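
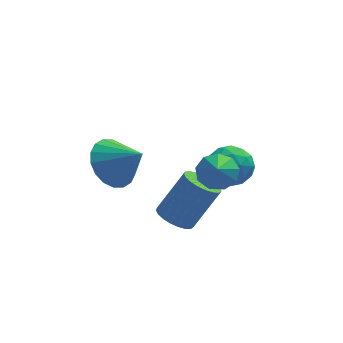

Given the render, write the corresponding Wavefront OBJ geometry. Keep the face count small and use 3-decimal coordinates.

v 1.417 -1.013 -2.023
v 1.943 -1.492 -2.229
v 2.908 -1.106 -0.663
v 2.383 -0.627 -0.457
v 2.042 -1.229 -2.355
v 3.008 -0.843 -0.789
v 2.034 -0.93 -2.424
v 2.999 -0.543 -0.858
v 1.919 -0.644 -2.423
v 2.884 -0.258 -0.857
v 1.717 -0.423 -2.353
v 2.683 -0.036 -0.787
v 1.463 -0.303 -2.227
v 2.429 0.083 -0.66
v 1.202 -0.306 -2.064
v 2.167 0.08 -0.498
v 0.977 -0.432 -1.895
v 1.943 -0.046 -0.329
v 0.829 -0.658 -1.748
v 1.795 -0.272 -0.182
v 0.783 -0.945 -1.649
v 1.748 -0.559 -0.082
v 0.846 -1.244 -1.614
v 1.811 -0.858 -0.048
v 1.008 -1.503 -1.65
v 1.973 -1.117 -0.084
v 1.24 -1.678 -1.75
v 2.206 -1.292 -0.184
v 1.504 -1.737 -1.898
v 2.469 -1.351 -0.332
v 1.752 -1.671 -2.067
v 2.718 -1.285 -0.501
v 2.812 3.295 -2.08
v 3.629 3.421 -1.618
v 3.491 2.279 -3.002
v 4.308 2.405 -2.54
v 3.583 1.972 -2.112
v 3.164 2.6 -1.542
v 3.956 3.1 -3.078
v 3.537 3.728 -2.508
v 4.336 3.3 -2.235
v 4.105 2.604 -1.638
v 3.015 3.096 -2.982
v 2.784 2.4 -2.385
v 3.161 3.447 -1.768
v 3.959 2.253 -2.852
v 3.533 1.999 -2.6
v 4.013 2.073 -2.329
v 2.888 2.965 -1.723
v 3.367 3.039 -1.451
v 3.341 2.187 -1.742
v 3.753 2.661 -3.169
v 4.232 2.735 -2.897
v 3.107 3.627 -2.291
v 3.587 3.701 -2.02
v 3.779 3.513 -2.878
v 4.056 3.45 -1.859
v 4.455 2.853 -2.401
v 4.249 3.261 -2.718
v 4.002 3.63 -2.382
v 3.921 3.041 -1.508
v 4.32 2.443 -2.05
v 3.894 2.189 -1.798
v 3.647 2.558 -1.463
v 4.336 2.97 -1.871
v 2.8 3.257 -2.57
v 3.199 2.659 -3.112
v 3.473 3.142 -3.157
v 3.226 3.511 -2.822
v 2.665 2.847 -2.219
v 3.064 2.25 -2.761
v 3.118 2.07 -2.238
v 2.871 2.439 -1.902
v 2.784 2.73 -2.749
v -0.646 -0.581 0.568
v -0.052 0.276 0.444
v 0.346 -1.139 1.452
v -0.318 0.386 0.812
v -0.649 0.305 1.132
v -0.979 0.048 1.34
v -1.243 -0.333 1.395
v -1.389 -0.764 1.287
v -1.388 -1.158 1.036
v -1.239 -1.438 0.693
v -0.973 -1.548 0.325
v -0.642 -1.467 0.005
v -0.312 -1.21 -0.203
v -0.048 -0.829 -0.259
v 0.098 -0.398 -0.15
v 0.096 -0.004 0.1
v 2.863 -0.939 0.315
v 3.617 -0.91 0.408
v 2.797 -1.821 1.125
v 3.384 -0.586 0.741
v 2.908 -0.427 0.875
v 2.41 -0.508 0.746
v 2.125 -0.79 0.416
v 2.185 -1.142 0.038
v 2.563 -1.399 -0.21
v 3.081 -1.441 -0.213
v 3.497 -1.248 0.031
f 2 1 5
f 2 5 3
f 3 5 6
f 3 6 4
f 5 1 7
f 5 7 6
f 6 7 8
f 6 8 4
f 7 1 9
f 7 9 8
f 8 9 10
f 8 10 4
f 9 1 11
f 9 11 10
f 10 11 12
f 10 12 4
f 11 1 13
f 11 13 12
f 12 13 14
f 12 14 4
f 13 1 15
f 13 15 14
f 14 15 16
f 14 16 4
f 15 1 17
f 15 17 16
f 16 17 18
f 16 18 4
f 17 1 19
f 17 19 18
f 18 19 20
f 18 20 4
f 19 1 21
f 19 21 20
f 20 21 22
f 20 22 4
f 21 1 23
f 21 23 22
f 22 23 24
f 22 24 4
f 23 1 25
f 23 25 24
f 24 25 26
f 24 26 4
f 25 1 27
f 25 27 26
f 26 27 28
f 26 28 4
f 27 1 29
f 27 29 28
f 28 29 30
f 28 30 4
f 29 1 31
f 29 31 30
f 30 31 32
f 30 32 4
f 31 1 2
f 31 2 32
f 32 2 3
f 32 3 4
f 33 70 49
f 70 44 73
f 49 73 38
f 70 73 49
f 33 49 45
f 49 38 50
f 45 50 34
f 49 50 45
f 33 45 54
f 45 34 55
f 54 55 40
f 45 55 54
f 33 54 66
f 54 40 69
f 66 69 43
f 54 69 66
f 33 66 70
f 66 43 74
f 70 74 44
f 66 74 70
f 34 50 61
f 50 38 64
f 61 64 42
f 50 64 61
f 38 73 51
f 73 44 72
f 51 72 37
f 73 72 51
f 44 74 71
f 74 43 67
f 71 67 35
f 74 67 71
f 43 69 68
f 69 40 56
f 68 56 39
f 69 56 68
f 40 55 60
f 55 34 57
f 60 57 41
f 55 57 60
f 36 62 48
f 62 42 63
f 48 63 37
f 62 63 48
f 36 48 46
f 48 37 47
f 46 47 35
f 48 47 46
f 36 46 53
f 46 35 52
f 53 52 39
f 46 52 53
f 36 53 58
f 53 39 59
f 58 59 41
f 53 59 58
f 36 58 62
f 58 41 65
f 62 65 42
f 58 65 62
f 37 63 51
f 63 42 64
f 51 64 38
f 63 64 51
f 35 47 71
f 47 37 72
f 71 72 44
f 47 72 71
f 39 52 68
f 52 35 67
f 68 67 43
f 52 67 68
f 41 59 60
f 59 39 56
f 60 56 40
f 59 56 60
f 42 65 61
f 65 41 57
f 61 57 34
f 65 57 61
f 76 75 78
f 76 78 77
f 78 75 79
f 78 79 77
f 79 75 80
f 79 80 77
f 80 75 81
f 80 81 77
f 81 75 82
f 81 82 77
f 82 75 83
f 82 83 77
f 83 75 84
f 83 84 77
f 84 75 85
f 84 85 77
f 85 75 86
f 85 86 77
f 86 75 87
f 86 87 77
f 87 75 88
f 87 88 77
f 88 75 89
f 88 89 77
f 89 75 90
f 89 90 77
f 90 75 76
f 90 76 77
f 92 91 94
f 92 94 93
f 94 91 95
f 94 95 93
f 95 91 96
f 95 96 93
f 96 91 97
f 96 97 93
f 97 91 98
f 97 98 93
f 98 91 99
f 98 99 93
f 99 91 100
f 99 100 93
f 100 91 101
f 100 101 93
f 101 91 92
f 101 92 93



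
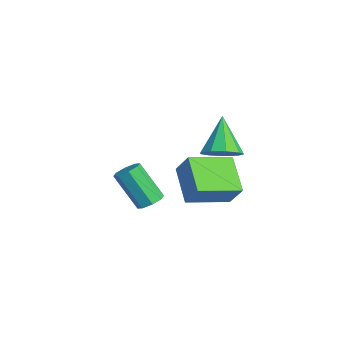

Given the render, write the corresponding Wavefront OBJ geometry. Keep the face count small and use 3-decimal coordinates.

v 4.166 -0.349 1.789
v 4.869 -0.403 2.332
v 3.054 0.069 3.271
v 4.809 0.167 2.126
v 4.447 0.495 1.762
v 3.955 0.429 1.411
v 3.561 -0.001 1.237
v 3.45 -0.594 1.321
v 3.675 -1.072 1.624
v 4.129 -1.212 2.004
v 4.601 -0.947 2.283
v 4.214 -1.878 -0.74
v 2.654 -1.76 0.267
v 4.069 0.065 -1.192
v 2.509 0.183 -0.185
v 4.911 -1.583 0.305
v 3.351 -1.465 1.312
v 4.766 0.36 -0.147
v 3.206 0.478 0.86
v 0.121 -2.052 -3.233
v 0.526 -1.704 -2.863
v -0.316 -2.501 -1.196
v -0.721 -2.848 -1.567
v 0.103 -1.462 -2.961
v -0.739 -2.259 -1.294
v -0.31 -1.565 -3.218
v -1.152 -2.362 -1.552
v -0.47 -1.953 -3.485
v -1.312 -2.75 -1.818
v -0.284 -2.399 -3.604
v -1.126 -3.196 -1.937
v 0.139 -2.641 -3.506
v -0.703 -3.438 -1.839
v 0.552 -2.538 -3.248
v -0.29 -3.335 -1.582
v 0.712 -2.15 -2.982
v -0.13 -2.947 -1.315
f 2 1 4
f 2 4 3
f 4 1 5
f 4 5 3
f 5 1 6
f 5 6 3
f 6 1 7
f 6 7 3
f 7 1 8
f 7 8 3
f 8 1 9
f 8 9 3
f 9 1 10
f 9 10 3
f 10 1 11
f 10 11 3
f 11 1 2
f 11 2 3
f 13 15 12
f 16 13 12
f 12 15 14
f 14 16 12
f 13 19 15
f 17 13 16
f 17 19 13
f 15 19 14
f 18 16 14
f 14 19 18
f 18 17 16
f 19 17 18
f 21 20 24
f 21 24 22
f 22 24 25
f 22 25 23
f 24 20 26
f 24 26 25
f 25 26 27
f 25 27 23
f 26 20 28
f 26 28 27
f 27 28 29
f 27 29 23
f 28 20 30
f 28 30 29
f 29 30 31
f 29 31 23
f 30 20 32
f 30 32 31
f 31 32 33
f 31 33 23
f 32 20 34
f 32 34 33
f 33 34 35
f 33 35 23
f 34 20 36
f 34 36 35
f 35 36 37
f 35 37 23
f 36 20 21
f 36 21 37
f 37 21 22
f 37 22 23



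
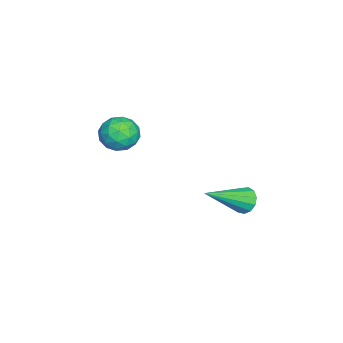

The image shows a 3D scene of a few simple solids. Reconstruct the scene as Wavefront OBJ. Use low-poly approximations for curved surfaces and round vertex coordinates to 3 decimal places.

v -1.388 4.465 -4.505
v -1.011 4.92 -4.397
v -0.172 3.195 -3.395
v -1.238 4.922 -4.146
v -1.512 4.78 -4.01
v -1.747 4.537 -4.03
v -1.868 4.272 -4.201
v -1.836 4.068 -4.469
v -1.662 3.99 -4.749
v -1.401 4.064 -4.951
v -1.136 4.264 -5.011
v -0.951 4.529 -4.911
v -0.904 4.773 -4.682
v -2.38 0.358 -2.294
v -2.012 0.047 -1.617
v -2.568 -0.887 -2.763
v -2.2 -1.198 -2.086
v -2.943 -0.832 -2.024
v -2.827 -0.062 -1.734
v -1.753 -0.778 -2.646
v -1.637 -0.008 -2.356
v -1.624 -0.655 -1.835
v -2.36 -0.688 -1.45
v -2.22 -0.152 -2.93
v -2.956 -0.185 -2.545
v -2.179 0.312 -1.914
v -2.401 -1.152 -2.466
v -2.838 -0.937 -2.429
v -2.621 -1.119 -2.031
v -2.658 0.247 -1.983
v -2.442 0.065 -1.585
v -2.989 -0.452 -1.824
v -2.138 -0.905 -2.795
v -1.922 -1.087 -2.397
v -1.959 0.279 -2.349
v -1.742 0.097 -1.951
v -1.591 -0.388 -2.556
v -1.735 -0.283 -1.645
v -1.846 -1.015 -1.92
v -1.583 -0.768 -2.25
v -1.515 -0.316 -2.079
v -2.167 -0.303 -1.418
v -2.278 -1.035 -1.694
v -2.715 -0.82 -1.657
v -2.647 -0.368 -1.487
v -1.94 -0.716 -1.546
v -2.302 0.195 -2.686
v -2.413 -0.537 -2.962
v -1.933 -0.472 -2.893
v -1.865 -0.02 -2.723
v -2.734 0.175 -2.46
v -2.845 -0.557 -2.735
v -3.065 -0.524 -2.301
v -2.997 -0.072 -2.13
v -2.64 -0.124 -2.834
f 2 1 4
f 2 4 3
f 4 1 5
f 4 5 3
f 5 1 6
f 5 6 3
f 6 1 7
f 6 7 3
f 7 1 8
f 7 8 3
f 8 1 9
f 8 9 3
f 9 1 10
f 9 10 3
f 10 1 11
f 10 11 3
f 11 1 12
f 11 12 3
f 12 1 13
f 12 13 3
f 13 1 2
f 13 2 3
f 14 51 30
f 51 25 54
f 30 54 19
f 51 54 30
f 14 30 26
f 30 19 31
f 26 31 15
f 30 31 26
f 14 26 35
f 26 15 36
f 35 36 21
f 26 36 35
f 14 35 47
f 35 21 50
f 47 50 24
f 35 50 47
f 14 47 51
f 47 24 55
f 51 55 25
f 47 55 51
f 15 31 42
f 31 19 45
f 42 45 23
f 31 45 42
f 19 54 32
f 54 25 53
f 32 53 18
f 54 53 32
f 25 55 52
f 55 24 48
f 52 48 16
f 55 48 52
f 24 50 49
f 50 21 37
f 49 37 20
f 50 37 49
f 21 36 41
f 36 15 38
f 41 38 22
f 36 38 41
f 17 43 29
f 43 23 44
f 29 44 18
f 43 44 29
f 17 29 27
f 29 18 28
f 27 28 16
f 29 28 27
f 17 27 34
f 27 16 33
f 34 33 20
f 27 33 34
f 17 34 39
f 34 20 40
f 39 40 22
f 34 40 39
f 17 39 43
f 39 22 46
f 43 46 23
f 39 46 43
f 18 44 32
f 44 23 45
f 32 45 19
f 44 45 32
f 16 28 52
f 28 18 53
f 52 53 25
f 28 53 52
f 20 33 49
f 33 16 48
f 49 48 24
f 33 48 49
f 22 40 41
f 40 20 37
f 41 37 21
f 40 37 41
f 23 46 42
f 46 22 38
f 42 38 15
f 46 38 42



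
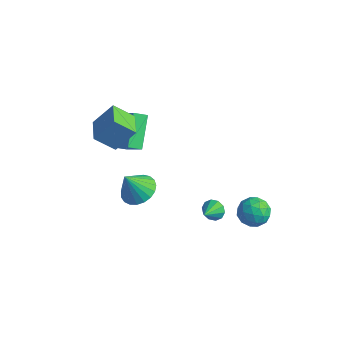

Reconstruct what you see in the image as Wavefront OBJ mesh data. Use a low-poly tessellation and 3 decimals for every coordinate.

v -1.031 -0.649 -1.842
v -0.049 -0.379 -1.483
v -1.409 -1.331 -0.298
v -0.289 -0.014 -1.381
v -0.658 0.241 -1.358
v -1.091 0.343 -1.419
v -1.514 0.273 -1.553
v -1.853 0.043 -1.738
v -2.051 -0.306 -1.94
v -2.071 -0.714 -2.125
v -1.912 -1.112 -2.262
v -1.601 -1.429 -2.326
v -1.191 -1.611 -2.306
v -0.754 -1.627 -2.206
v -0.364 -1.474 -2.043
v -0.09 -1.179 -1.846
v 0.022 -0.791 -1.648
v -2.756 0.281 -0.045
v -3.214 -0.337 0.317
v -3.665 1.746 1.305
v -4.123 1.129 1.667
v -1.297 -0.029 1.273
v -1.755 -0.646 1.635
v -2.206 1.437 2.623
v -2.664 0.819 2.985
v 3.011 3.498 -3.405
v 3.683 4.18 -3.725
v 4.197 2.38 -3.295
v 4.869 3.062 -3.615
v 4.447 3.159 -2.704
v 3.714 3.85 -2.772
v 4.166 2.71 -4.248
v 3.433 3.401 -4.316
v 4.397 3.692 -4.247
v 4.571 3.97 -3.292
v 3.309 2.59 -3.728
v 3.483 2.868 -2.773
v 3.243 3.937 -3.575
v 4.637 2.623 -3.445
v 4.389 2.68 -2.91
v 4.784 3.081 -3.098
v 3.261 3.744 -3.014
v 3.656 4.144 -3.202
v 4.105 3.544 -2.602
v 4.224 2.416 -3.818
v 4.619 2.816 -4.006
v 3.096 3.479 -3.922
v 3.491 3.88 -4.11
v 3.775 3.016 -4.418
v 4.058 4.051 -4.069
v 4.755 3.394 -4.005
v 4.342 3.187 -4.377
v 3.911 3.593 -4.417
v 4.16 4.214 -3.508
v 4.857 3.557 -3.444
v 4.609 3.615 -2.908
v 4.178 4.021 -2.948
v 4.579 3.928 -3.815
v 3.023 3.003 -3.576
v 3.72 2.346 -3.512
v 3.702 2.539 -4.072
v 3.271 2.945 -4.112
v 3.125 3.166 -3.015
v 3.822 2.509 -2.951
v 3.969 2.967 -2.603
v 3.538 3.373 -2.643
v 3.301 2.632 -3.205
v 2.942 1.028 -2.149
v 3.582 1.238 -2.058
v 3.198 -0.028 -1.511
v 3.352 1.378 -1.735
v 2.965 1.384 -1.57
v 2.57 1.253 -1.627
v 2.316 1.037 -1.883
v 2.302 0.817 -2.241
v 2.532 0.678 -2.564
v 2.919 0.672 -2.728
v 3.314 0.802 -2.672
v 3.568 1.019 -2.416
v -3.618 -1.388 3.19
v -2.941 -0.488 4.504
v -2.746 -0.638 2.227
v -2.07 0.262 3.541
v -2.49 -2.482 3.359
v -1.814 -1.582 4.673
v -1.619 -1.732 2.396
v -0.942 -0.832 3.71
f 2 1 4
f 2 4 3
f 4 1 5
f 4 5 3
f 5 1 6
f 5 6 3
f 6 1 7
f 6 7 3
f 7 1 8
f 7 8 3
f 8 1 9
f 8 9 3
f 9 1 10
f 9 10 3
f 10 1 11
f 10 11 3
f 11 1 12
f 11 12 3
f 12 1 13
f 12 13 3
f 13 1 14
f 13 14 3
f 14 1 15
f 14 15 3
f 15 1 16
f 15 16 3
f 16 1 17
f 16 17 3
f 17 1 2
f 17 2 3
f 19 21 18
f 22 19 18
f 18 21 20
f 20 22 18
f 19 25 21
f 23 19 22
f 23 25 19
f 21 25 20
f 24 22 20
f 20 25 24
f 24 23 22
f 25 23 24
f 26 63 42
f 63 37 66
f 42 66 31
f 63 66 42
f 26 42 38
f 42 31 43
f 38 43 27
f 42 43 38
f 26 38 47
f 38 27 48
f 47 48 33
f 38 48 47
f 26 47 59
f 47 33 62
f 59 62 36
f 47 62 59
f 26 59 63
f 59 36 67
f 63 67 37
f 59 67 63
f 27 43 54
f 43 31 57
f 54 57 35
f 43 57 54
f 31 66 44
f 66 37 65
f 44 65 30
f 66 65 44
f 37 67 64
f 67 36 60
f 64 60 28
f 67 60 64
f 36 62 61
f 62 33 49
f 61 49 32
f 62 49 61
f 33 48 53
f 48 27 50
f 53 50 34
f 48 50 53
f 29 55 41
f 55 35 56
f 41 56 30
f 55 56 41
f 29 41 39
f 41 30 40
f 39 40 28
f 41 40 39
f 29 39 46
f 39 28 45
f 46 45 32
f 39 45 46
f 29 46 51
f 46 32 52
f 51 52 34
f 46 52 51
f 29 51 55
f 51 34 58
f 55 58 35
f 51 58 55
f 30 56 44
f 56 35 57
f 44 57 31
f 56 57 44
f 28 40 64
f 40 30 65
f 64 65 37
f 40 65 64
f 32 45 61
f 45 28 60
f 61 60 36
f 45 60 61
f 34 52 53
f 52 32 49
f 53 49 33
f 52 49 53
f 35 58 54
f 58 34 50
f 54 50 27
f 58 50 54
f 69 68 71
f 69 71 70
f 71 68 72
f 71 72 70
f 72 68 73
f 72 73 70
f 73 68 74
f 73 74 70
f 74 68 75
f 74 75 70
f 75 68 76
f 75 76 70
f 76 68 77
f 76 77 70
f 77 68 78
f 77 78 70
f 78 68 79
f 78 79 70
f 79 68 69
f 79 69 70
f 81 83 80
f 84 81 80
f 80 83 82
f 82 84 80
f 81 87 83
f 85 81 84
f 85 87 81
f 83 87 82
f 86 84 82
f 82 87 86
f 86 85 84
f 87 85 86



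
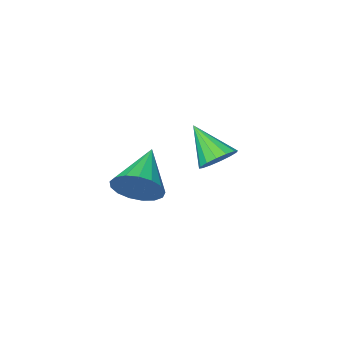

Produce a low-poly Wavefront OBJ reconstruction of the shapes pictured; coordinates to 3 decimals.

v -3.331 2.598 2.101
v -2.503 2.662 1.977
v -3.029 1.282 3.439
v -2.594 2.955 2.286
v -2.882 3.152 2.545
v -3.291 3.2 2.685
v -3.711 3.087 2.669
v -4.029 2.843 2.5
v -4.16 2.533 2.225
v -4.069 2.24 1.917
v -3.78 2.043 1.658
v -3.372 1.995 1.518
v -2.952 2.108 1.534
v -2.634 2.352 1.702
v 1.166 4.35 2.682
v 1.703 4.477 3.54
v -0.186 3.07 3.718
v 1.373 4.836 3.554
v 0.996 5.085 3.369
v 0.658 5.165 3.026
v 0.436 5.058 2.604
v 0.381 4.789 2.201
v 0.506 4.419 1.907
v 0.782 4.034 1.791
v 1.146 3.72 1.88
v 1.515 3.551 2.152
v 1.803 3.565 2.545
v 1.946 3.759 2.97
v 1.91 4.088 3.329
f 2 1 4
f 2 4 3
f 4 1 5
f 4 5 3
f 5 1 6
f 5 6 3
f 6 1 7
f 6 7 3
f 7 1 8
f 7 8 3
f 8 1 9
f 8 9 3
f 9 1 10
f 9 10 3
f 10 1 11
f 10 11 3
f 11 1 12
f 11 12 3
f 12 1 13
f 12 13 3
f 13 1 14
f 13 14 3
f 14 1 2
f 14 2 3
f 16 15 18
f 16 18 17
f 18 15 19
f 18 19 17
f 19 15 20
f 19 20 17
f 20 15 21
f 20 21 17
f 21 15 22
f 21 22 17
f 22 15 23
f 22 23 17
f 23 15 24
f 23 24 17
f 24 15 25
f 24 25 17
f 25 15 26
f 25 26 17
f 26 15 27
f 26 27 17
f 27 15 28
f 27 28 17
f 28 15 29
f 28 29 17
f 29 15 16
f 29 16 17



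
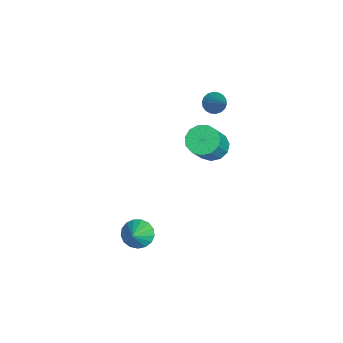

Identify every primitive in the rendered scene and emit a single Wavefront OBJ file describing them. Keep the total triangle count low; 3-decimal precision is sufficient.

v 2.449 -0.193 -2.463
v 2.931 0.078 -2.892
v 3.331 -0.487 -1.657
v 2.84 0.337 -2.699
v 2.66 0.474 -2.452
v 2.432 0.458 -2.207
v 2.207 0.293 -2.021
v 2.038 0.017 -1.936
v 1.963 -0.308 -1.972
v 1.999 -0.606 -2.12
v 2.138 -0.81 -2.347
v 2.348 -0.873 -2.6
v 2.582 -0.78 -2.822
v 2.785 -0.552 -2.961
v 2.91 -0.243 -2.986
v -3.275 3.739 0.466
v -2.973 3.324 0.241
v -2.065 4.061 1.494
v -2.908 3.521 0.103
v -2.916 3.762 0.037
v -2.995 3.997 0.056
v -3.129 4.182 0.156
v -3.293 4.278 0.318
v -3.452 4.268 0.509
v -3.577 4.153 0.691
v -3.642 3.956 0.829
v -3.634 3.716 0.895
v -3.555 3.48 0.876
v -3.42 3.296 0.776
v -3.257 3.199 0.614
v -3.097 3.209 0.423
v -1.594 3.408 -0.898
v -1.218 2.921 -1.343
v -0.169 2.364 0.153
v -0.546 2.852 0.598
v -1.001 3.29 -1.358
v 0.048 2.733 0.138
v -0.972 3.697 -1.227
v 0.076 3.14 0.27
v -1.141 4.012 -0.991
v -0.093 3.455 0.505
v -1.454 4.135 -0.726
v -0.406 3.578 0.77
v -1.811 4.028 -0.515
v -0.763 3.471 0.981
v -2.1 3.724 -0.426
v -1.051 3.167 1.07
v -2.227 3.32 -0.487
v -1.179 2.763 1.009
v -2.154 2.944 -0.679
v -1.106 2.387 0.818
v -1.903 2.715 -0.94
v -0.855 2.158 0.557
v -1.554 2.707 -1.187
v -0.506 2.15 0.309
f 2 1 4
f 2 4 3
f 4 1 5
f 4 5 3
f 5 1 6
f 5 6 3
f 6 1 7
f 6 7 3
f 7 1 8
f 7 8 3
f 8 1 9
f 8 9 3
f 9 1 10
f 9 10 3
f 10 1 11
f 10 11 3
f 11 1 12
f 11 12 3
f 12 1 13
f 12 13 3
f 13 1 14
f 13 14 3
f 14 1 15
f 14 15 3
f 15 1 2
f 15 2 3
f 17 16 19
f 17 19 18
f 19 16 20
f 19 20 18
f 20 16 21
f 20 21 18
f 21 16 22
f 21 22 18
f 22 16 23
f 22 23 18
f 23 16 24
f 23 24 18
f 24 16 25
f 24 25 18
f 25 16 26
f 25 26 18
f 26 16 27
f 26 27 18
f 27 16 28
f 27 28 18
f 28 16 29
f 28 29 18
f 29 16 30
f 29 30 18
f 30 16 31
f 30 31 18
f 31 16 17
f 31 17 18
f 33 32 36
f 33 36 34
f 34 36 37
f 34 37 35
f 36 32 38
f 36 38 37
f 37 38 39
f 37 39 35
f 38 32 40
f 38 40 39
f 39 40 41
f 39 41 35
f 40 32 42
f 40 42 41
f 41 42 43
f 41 43 35
f 42 32 44
f 42 44 43
f 43 44 45
f 43 45 35
f 44 32 46
f 44 46 45
f 45 46 47
f 45 47 35
f 46 32 48
f 46 48 47
f 47 48 49
f 47 49 35
f 48 32 50
f 48 50 49
f 49 50 51
f 49 51 35
f 50 32 52
f 50 52 51
f 51 52 53
f 51 53 35
f 52 32 54
f 52 54 53
f 53 54 55
f 53 55 35
f 54 32 33
f 54 33 55
f 55 33 34
f 55 34 35



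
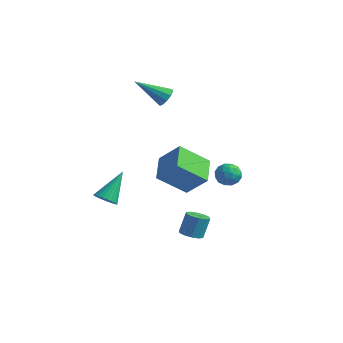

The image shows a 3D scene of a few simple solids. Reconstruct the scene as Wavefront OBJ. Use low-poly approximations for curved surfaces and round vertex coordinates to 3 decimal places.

v -2.81 1.908 2.77
v -2.458 2.059 3.307
v -4.23 0.952 3.97
v -2.72 2.363 3.239
v -3.017 2.494 2.992
v -3.235 2.4 2.66
v -3.29 2.119 2.37
v -3.162 1.757 2.233
v -2.9 1.452 2.301
v -2.603 1.321 2.548
v -2.385 1.415 2.881
v -2.33 1.696 3.17
v 1.306 -1.704 0.007
v 0.226 -2.849 1.274
v 2.444 -1.468 1.192
v 1.365 -2.613 2.458
v 2.135 -3.067 -0.518
v 1.056 -4.212 0.748
v 3.274 -2.831 0.666
v 2.194 -3.976 1.933
v -2.906 -3.417 -2.714
v -2.2 -3.482 -2.673
v -2.854 -1.943 -1.246
v -2.225 -3.287 -2.868
v -2.353 -3.112 -3.039
v -2.566 -2.983 -3.161
v -2.83 -2.92 -3.215
v -3.106 -2.932 -3.193
v -3.352 -3.019 -3.097
v -3.529 -3.166 -2.944
v -3.612 -3.351 -2.755
v -3.587 -3.546 -2.56
v -3.458 -3.721 -2.388
v -3.246 -3.85 -2.266
v -2.982 -3.913 -2.212
v -2.706 -3.901 -2.235
v -2.46 -3.814 -2.33
v -2.283 -3.668 -2.484
v 1.514 -1.799 -4.597
v 2.16 -2.006 -4.543
v 2.231 -1.467 -3.329
v 1.586 -1.261 -3.383
v 2.16 -1.622 -4.714
v 2.232 -1.083 -3.5
v 1.914 -1.306 -4.84
v 1.986 -0.767 -3.626
v 1.515 -1.178 -4.873
v 1.587 -0.639 -3.659
v 1.116 -1.288 -4.801
v 1.187 -0.749 -3.587
v 0.869 -1.593 -4.651
v 0.94 -1.054 -3.437
v 0.868 -1.977 -4.48
v 0.94 -1.438 -3.266
v 1.114 -2.293 -4.354
v 1.186 -1.754 -3.14
v 1.513 -2.421 -4.321
v 1.585 -1.882 -3.107
v 1.913 -2.311 -4.393
v 1.984 -1.772 -3.179
v 2.724 -1.102 0.683
v 3.151 -0.479 0.736
v 3.369 -1.461 -0.296
v 3.796 -0.838 -0.243
v 3.849 -1.379 0.284
v 3.451 -1.158 0.888
v 3.069 -0.782 -0.448
v 2.671 -0.561 0.156
v 3.364 -0.282 0.036
v 3.846 -0.65 0.489
v 2.674 -1.29 -0.049
v 3.156 -1.658 0.404
v 2.881 -0.759 0.795
v 3.639 -1.181 -0.355
v 3.67 -1.499 -0.045
v 3.921 -1.133 -0.014
v 3.057 -1.158 0.885
v 3.308 -0.792 0.916
v 3.718 -1.321 0.651
v 3.212 -1.148 -0.476
v 3.463 -0.782 -0.445
v 2.599 -0.807 0.454
v 2.85 -0.441 0.485
v 2.802 -0.619 -0.211
v 3.257 -0.277 0.415
v 3.636 -0.488 -0.16
v 3.209 -0.455 -0.281
v 2.975 -0.325 0.075
v 3.541 -0.494 0.681
v 3.92 -0.704 0.106
v 3.951 -1.023 0.416
v 3.717 -0.892 0.771
v 3.666 -0.378 0.27
v 2.6 -1.236 0.334
v 2.979 -1.446 -0.241
v 2.803 -1.048 -0.331
v 2.569 -0.917 0.024
v 2.884 -1.452 0.6
v 3.263 -1.663 0.025
v 3.545 -1.615 0.365
v 3.311 -1.485 0.721
v 2.854 -1.562 0.17
f 2 1 4
f 2 4 3
f 4 1 5
f 4 5 3
f 5 1 6
f 5 6 3
f 6 1 7
f 6 7 3
f 7 1 8
f 7 8 3
f 8 1 9
f 8 9 3
f 9 1 10
f 9 10 3
f 10 1 11
f 10 11 3
f 11 1 12
f 11 12 3
f 12 1 2
f 12 2 3
f 14 16 13
f 17 14 13
f 13 16 15
f 15 17 13
f 14 20 16
f 18 14 17
f 18 20 14
f 16 20 15
f 19 17 15
f 15 20 19
f 19 18 17
f 20 18 19
f 22 21 24
f 22 24 23
f 24 21 25
f 24 25 23
f 25 21 26
f 25 26 23
f 26 21 27
f 26 27 23
f 27 21 28
f 27 28 23
f 28 21 29
f 28 29 23
f 29 21 30
f 29 30 23
f 30 21 31
f 30 31 23
f 31 21 32
f 31 32 23
f 32 21 33
f 32 33 23
f 33 21 34
f 33 34 23
f 34 21 35
f 34 35 23
f 35 21 36
f 35 36 23
f 36 21 37
f 36 37 23
f 37 21 38
f 37 38 23
f 38 21 22
f 38 22 23
f 40 39 43
f 40 43 41
f 41 43 44
f 41 44 42
f 43 39 45
f 43 45 44
f 44 45 46
f 44 46 42
f 45 39 47
f 45 47 46
f 46 47 48
f 46 48 42
f 47 39 49
f 47 49 48
f 48 49 50
f 48 50 42
f 49 39 51
f 49 51 50
f 50 51 52
f 50 52 42
f 51 39 53
f 51 53 52
f 52 53 54
f 52 54 42
f 53 39 55
f 53 55 54
f 54 55 56
f 54 56 42
f 55 39 57
f 55 57 56
f 56 57 58
f 56 58 42
f 57 39 59
f 57 59 58
f 58 59 60
f 58 60 42
f 59 39 40
f 59 40 60
f 60 40 41
f 60 41 42
f 61 98 77
f 98 72 101
f 77 101 66
f 98 101 77
f 61 77 73
f 77 66 78
f 73 78 62
f 77 78 73
f 61 73 82
f 73 62 83
f 82 83 68
f 73 83 82
f 61 82 94
f 82 68 97
f 94 97 71
f 82 97 94
f 61 94 98
f 94 71 102
f 98 102 72
f 94 102 98
f 62 78 89
f 78 66 92
f 89 92 70
f 78 92 89
f 66 101 79
f 101 72 100
f 79 100 65
f 101 100 79
f 72 102 99
f 102 71 95
f 99 95 63
f 102 95 99
f 71 97 96
f 97 68 84
f 96 84 67
f 97 84 96
f 68 83 88
f 83 62 85
f 88 85 69
f 83 85 88
f 64 90 76
f 90 70 91
f 76 91 65
f 90 91 76
f 64 76 74
f 76 65 75
f 74 75 63
f 76 75 74
f 64 74 81
f 74 63 80
f 81 80 67
f 74 80 81
f 64 81 86
f 81 67 87
f 86 87 69
f 81 87 86
f 64 86 90
f 86 69 93
f 90 93 70
f 86 93 90
f 65 91 79
f 91 70 92
f 79 92 66
f 91 92 79
f 63 75 99
f 75 65 100
f 99 100 72
f 75 100 99
f 67 80 96
f 80 63 95
f 96 95 71
f 80 95 96
f 69 87 88
f 87 67 84
f 88 84 68
f 87 84 88
f 70 93 89
f 93 69 85
f 89 85 62
f 93 85 89



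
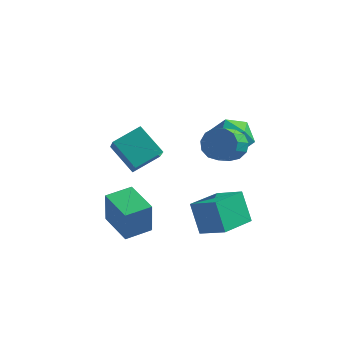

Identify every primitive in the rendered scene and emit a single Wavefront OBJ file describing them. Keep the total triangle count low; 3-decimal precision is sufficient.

v -0.792 -3.259 -3.887
v -0.703 -3.46 -2.03
v -2.264 -2.075 -3.688
v -2.176 -2.277 -1.831
v 0.116 -2.143 -3.809
v 0.204 -2.345 -1.952
v -1.357 -0.96 -3.61
v -1.268 -1.161 -1.753
v 2.371 -1.804 -3.708
v 1.686 -1.236 -2.178
v 3.064 0.055 -4.088
v 2.38 0.623 -2.558
v 3.74 -2.163 -2.962
v 3.056 -1.595 -1.432
v 4.434 -0.304 -3.342
v 3.749 0.264 -1.812
v 2.843 1.123 0.712
v 3.43 1.49 1.332
v 3.285 0.245 2.208
v 2.697 -0.123 1.588
v 2.95 1.646 1.473
v 2.805 0.4 2.35
v 2.436 1.635 1.373
v 2.29 0.39 2.249
v 2.051 1.462 1.062
v 1.905 0.217 1.939
v 1.918 1.181 0.641
v 1.772 -0.064 1.517
v 2.078 0.882 0.242
v 1.932 -0.364 1.118
v 2.481 0.659 -0.008
v 2.335 -0.587 0.868
v 2.999 0.583 -0.029
v 2.853 -0.663 0.847
v 3.468 0.679 0.185
v 3.322 -0.567 1.061
v 3.738 0.916 0.566
v 3.592 -0.33 1.443
v 3.724 1.218 0.994
v 3.578 -0.028 1.87
v 2.814 3.799 0.568
v 3.435 3.171 -0.303
v 1.165 2.729 0.163
v 1.786 2.101 -0.708
v 2.063 1.939 0.491
v 3.083 2.6 0.741
v 1.517 3.3 -0.881
v 2.537 3.961 -0.631
v 2.634 2.862 -1.198
v 2.972 2.021 -0.351
v 1.628 3.879 0.211
v 1.966 3.038 1.058
v -1.565 0.103 -1.348
v -2.947 0.665 -0.188
v -2.154 1.208 -2.585
v -3.536 1.77 -1.425
v -0.584 1.29 -0.755
v -1.966 1.852 0.405
v -1.173 2.395 -1.992
v -2.555 2.957 -0.832
f 2 4 1
f 5 2 1
f 1 4 3
f 3 5 1
f 2 8 4
f 6 2 5
f 6 8 2
f 4 8 3
f 7 5 3
f 3 8 7
f 7 6 5
f 8 6 7
f 10 12 9
f 13 10 9
f 9 12 11
f 11 13 9
f 10 16 12
f 14 10 13
f 14 16 10
f 12 16 11
f 15 13 11
f 11 16 15
f 15 14 13
f 16 14 15
f 18 17 21
f 18 21 19
f 19 21 22
f 19 22 20
f 21 17 23
f 21 23 22
f 22 23 24
f 22 24 20
f 23 17 25
f 23 25 24
f 24 25 26
f 24 26 20
f 25 17 27
f 25 27 26
f 26 27 28
f 26 28 20
f 27 17 29
f 27 29 28
f 28 29 30
f 28 30 20
f 29 17 31
f 29 31 30
f 30 31 32
f 30 32 20
f 31 17 33
f 31 33 32
f 32 33 34
f 32 34 20
f 33 17 35
f 33 35 34
f 34 35 36
f 34 36 20
f 35 17 37
f 35 37 36
f 36 37 38
f 36 38 20
f 37 17 39
f 37 39 38
f 38 39 40
f 38 40 20
f 39 17 18
f 39 18 40
f 40 18 19
f 40 19 20
f 41 52 46
f 41 46 42
f 41 42 48
f 41 48 51
f 41 51 52
f 42 46 50
f 46 52 45
f 52 51 43
f 51 48 47
f 48 42 49
f 44 50 45
f 44 45 43
f 44 43 47
f 44 47 49
f 44 49 50
f 45 50 46
f 43 45 52
f 47 43 51
f 49 47 48
f 50 49 42
f 54 56 53
f 57 54 53
f 53 56 55
f 55 57 53
f 54 60 56
f 58 54 57
f 58 60 54
f 56 60 55
f 59 57 55
f 55 60 59
f 59 58 57
f 60 58 59



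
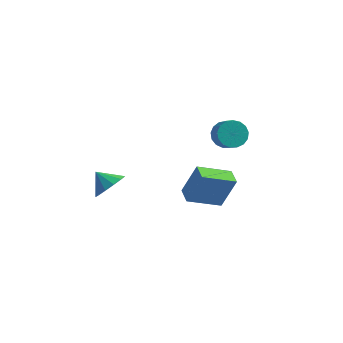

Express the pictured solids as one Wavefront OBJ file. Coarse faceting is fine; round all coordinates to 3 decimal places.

v -1.243 -3.337 0.961
v -0.599 -3.426 1.799
v -2.177 -2.963 1.719
v -0.538 -2.867 1.598
v -0.7 -2.457 1.196
v -1.035 -2.326 0.718
v -1.436 -2.516 0.318
v -1.775 -2.967 0.122
v -1.945 -3.535 0.193
v -1.893 -4.04 0.507
v -1.633 -4.322 0.965
v -1.25 -4.291 1.422
v -0.865 -3.957 1.733
v 3.511 4.359 0.161
v 3.865 3.867 -0.571
v 4.422 3.11 0.206
v 4.069 3.601 0.939
v 4.181 4.184 -0.489
v 4.738 3.426 0.288
v 4.344 4.54 -0.259
v 4.901 3.783 0.519
v 4.316 4.855 0.068
v 4.873 4.098 0.846
v 4.104 5.056 0.416
v 4.661 4.299 1.194
v 3.756 5.098 0.706
v 4.313 4.34 1.483
v 3.352 4.97 0.871
v 3.909 4.212 1.648
v 2.984 4.702 0.873
v 3.542 3.944 1.651
v 2.738 4.355 0.713
v 3.295 3.598 1.49
v 2.668 4.01 0.426
v 3.225 3.252 1.203
v 2.792 3.744 0.078
v 3.349 2.986 0.855
v 3.081 3.619 -0.251
v 3.638 2.862 0.527
v 3.468 3.664 -0.485
v 4.025 2.906 0.293
v 2.685 -1.915 -0.717
v 3.456 -1.546 1.245
v 2.172 -0.976 -0.692
v 2.943 -0.608 1.27
v 4.437 -0.932 -1.59
v 5.208 -0.564 0.372
v 3.924 0.006 -1.565
v 4.695 0.375 0.397
f 2 1 4
f 2 4 3
f 4 1 5
f 4 5 3
f 5 1 6
f 5 6 3
f 6 1 7
f 6 7 3
f 7 1 8
f 7 8 3
f 8 1 9
f 8 9 3
f 9 1 10
f 9 10 3
f 10 1 11
f 10 11 3
f 11 1 12
f 11 12 3
f 12 1 13
f 12 13 3
f 13 1 2
f 13 2 3
f 15 14 18
f 15 18 16
f 16 18 19
f 16 19 17
f 18 14 20
f 18 20 19
f 19 20 21
f 19 21 17
f 20 14 22
f 20 22 21
f 21 22 23
f 21 23 17
f 22 14 24
f 22 24 23
f 23 24 25
f 23 25 17
f 24 14 26
f 24 26 25
f 25 26 27
f 25 27 17
f 26 14 28
f 26 28 27
f 27 28 29
f 27 29 17
f 28 14 30
f 28 30 29
f 29 30 31
f 29 31 17
f 30 14 32
f 30 32 31
f 31 32 33
f 31 33 17
f 32 14 34
f 32 34 33
f 33 34 35
f 33 35 17
f 34 14 36
f 34 36 35
f 35 36 37
f 35 37 17
f 36 14 38
f 36 38 37
f 37 38 39
f 37 39 17
f 38 14 40
f 38 40 39
f 39 40 41
f 39 41 17
f 40 14 15
f 40 15 41
f 41 15 16
f 41 16 17
f 43 45 42
f 46 43 42
f 42 45 44
f 44 46 42
f 43 49 45
f 47 43 46
f 47 49 43
f 45 49 44
f 48 46 44
f 44 49 48
f 48 47 46
f 49 47 48



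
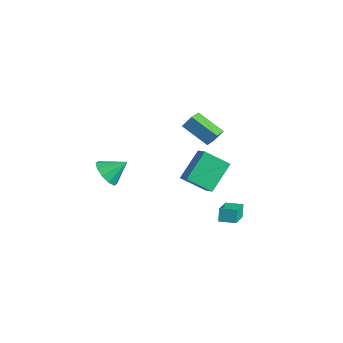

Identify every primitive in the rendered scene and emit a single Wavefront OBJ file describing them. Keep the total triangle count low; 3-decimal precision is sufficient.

v -1.267 1.115 2.063
v -0.997 1.584 2.807
v 0.305 1.745 1.096
v 0.575 2.214 1.84
v -0.655 0.166 2.44
v -0.385 0.635 3.184
v 0.917 0.796 1.473
v 1.187 1.265 2.217
v 3.326 -0.2 -3.214
v 3.042 0.072 -2.404
v 2.225 1.11 -4.04
v 1.94 1.381 -3.23
v 4.1 0.479 -3.17
v 3.815 0.75 -2.36
v 2.998 1.788 -3.996
v 2.714 2.06 -3.186
v 3.801 -1.495 0.422
v 2.916 -2.581 1.403
v 3.348 0.07 1.747
v 2.463 -1.016 2.727
v 4.737 -1.724 1.013
v 3.852 -2.81 1.993
v 4.284 -0.159 2.337
v 3.399 -1.245 3.318
v -3.912 -2.915 -2.351
v -2.999 -3.368 -2.394
v -3.328 -1.825 -1.449
v -3.034 -2.956 -2.869
v -3.405 -2.528 -3.147
v -3.969 -2.248 -3.12
v -4.511 -2.222 -2.8
v -4.824 -2.462 -2.308
v -4.789 -2.874 -1.832
v -4.419 -3.302 -1.555
v -3.855 -3.582 -1.581
v -3.312 -3.607 -1.902
f 2 4 1
f 5 2 1
f 1 4 3
f 3 5 1
f 2 8 4
f 6 2 5
f 6 8 2
f 4 8 3
f 7 5 3
f 3 8 7
f 7 6 5
f 8 6 7
f 10 12 9
f 13 10 9
f 9 12 11
f 11 13 9
f 10 16 12
f 14 10 13
f 14 16 10
f 12 16 11
f 15 13 11
f 11 16 15
f 15 14 13
f 16 14 15
f 18 20 17
f 21 18 17
f 17 20 19
f 19 21 17
f 18 24 20
f 22 18 21
f 22 24 18
f 20 24 19
f 23 21 19
f 19 24 23
f 23 22 21
f 24 22 23
f 26 25 28
f 26 28 27
f 28 25 29
f 28 29 27
f 29 25 30
f 29 30 27
f 30 25 31
f 30 31 27
f 31 25 32
f 31 32 27
f 32 25 33
f 32 33 27
f 33 25 34
f 33 34 27
f 34 25 35
f 34 35 27
f 35 25 36
f 35 36 27
f 36 25 26
f 36 26 27



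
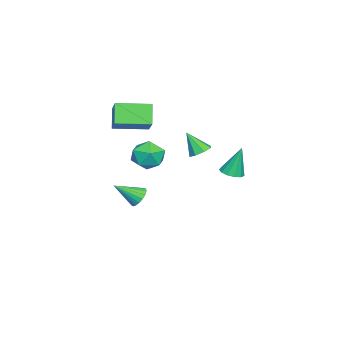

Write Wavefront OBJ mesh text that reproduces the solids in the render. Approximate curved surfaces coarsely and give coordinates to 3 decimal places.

v 3.757 3.176 1.385
v 4.428 3.112 1.47
v 3.583 3.644 3.115
v 4.367 3.475 1.366
v 4.112 3.744 1.267
v 3.744 3.832 1.207
v 3.38 3.712 1.203
v 3.136 3.422 1.256
v 3.089 3.054 1.351
v 3.253 2.725 1.457
v 3.578 2.539 1.54
v 3.959 2.555 1.573
v 4.276 2.769 1.547
v -0.564 0.236 0.519
v 0.144 0.18 0.535
v -0.656 -0.576 1.801
v -0.036 0.619 0.801
v -0.525 0.834 0.901
v -1.037 0.698 0.778
v -1.271 0.292 0.504
v -1.092 -0.146 0.238
v -0.603 -0.361 0.138
v -0.091 -0.226 0.261
v 0.071 -3.062 -3.181
v 0.732 -2.811 -3.237
v 0.629 -4.318 -2.199
v 0.622 -2.661 -2.982
v 0.402 -2.59 -2.767
v 0.116 -2.613 -2.633
v -0.178 -2.724 -2.608
v -0.424 -2.903 -2.697
v -0.571 -3.113 -2.881
v -0.591 -3.313 -3.125
v -0.481 -3.463 -3.38
v -0.261 -3.534 -3.596
v 0.025 -3.511 -3.729
v 0.319 -3.399 -3.754
v 0.565 -3.221 -3.666
v 0.712 -3.011 -3.481
v 2.468 -0.799 1.817
v 3.112 -0.934 0.997
v 2.128 -2.466 1.823
v 2.772 -2.601 1.003
v 3.165 -2.346 1.944
v 3.375 -1.316 1.941
v 1.865 -2.084 0.879
v 2.075 -1.054 0.876
v 2.74 -1.728 0.418
v 3.543 -1.889 1.076
v 1.697 -1.511 1.744
v 2.5 -1.672 2.402
v -1.604 -5.121 2.653
v -0.353 -4.526 3.656
v -2.381 -3.24 2.506
v -1.13 -2.645 3.509
v -0.79 -4.875 1.491
v 0.461 -4.28 2.494
v -1.567 -2.994 1.344
v -0.316 -2.399 2.347
f 2 1 4
f 2 4 3
f 4 1 5
f 4 5 3
f 5 1 6
f 5 6 3
f 6 1 7
f 6 7 3
f 7 1 8
f 7 8 3
f 8 1 9
f 8 9 3
f 9 1 10
f 9 10 3
f 10 1 11
f 10 11 3
f 11 1 12
f 11 12 3
f 12 1 13
f 12 13 3
f 13 1 2
f 13 2 3
f 15 14 17
f 15 17 16
f 17 14 18
f 17 18 16
f 18 14 19
f 18 19 16
f 19 14 20
f 19 20 16
f 20 14 21
f 20 21 16
f 21 14 22
f 21 22 16
f 22 14 23
f 22 23 16
f 23 14 15
f 23 15 16
f 25 24 27
f 25 27 26
f 27 24 28
f 27 28 26
f 28 24 29
f 28 29 26
f 29 24 30
f 29 30 26
f 30 24 31
f 30 31 26
f 31 24 32
f 31 32 26
f 32 24 33
f 32 33 26
f 33 24 34
f 33 34 26
f 34 24 35
f 34 35 26
f 35 24 36
f 35 36 26
f 36 24 37
f 36 37 26
f 37 24 38
f 37 38 26
f 38 24 39
f 38 39 26
f 39 24 25
f 39 25 26
f 40 51 45
f 40 45 41
f 40 41 47
f 40 47 50
f 40 50 51
f 41 45 49
f 45 51 44
f 51 50 42
f 50 47 46
f 47 41 48
f 43 49 44
f 43 44 42
f 43 42 46
f 43 46 48
f 43 48 49
f 44 49 45
f 42 44 51
f 46 42 50
f 48 46 47
f 49 48 41
f 53 55 52
f 56 53 52
f 52 55 54
f 54 56 52
f 53 59 55
f 57 53 56
f 57 59 53
f 55 59 54
f 58 56 54
f 54 59 58
f 58 57 56
f 59 57 58



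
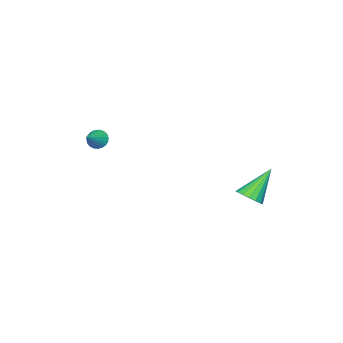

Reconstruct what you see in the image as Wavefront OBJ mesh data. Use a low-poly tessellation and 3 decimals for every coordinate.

v 2.053 -3.806 -1.625
v 2.367 -4.049 -2.048
v 3.127 -3.554 -0.975
v 2.356 -3.819 -2.12
v 2.293 -3.587 -2.106
v 2.189 -3.392 -2.009
v 2.061 -3.269 -1.845
v 1.932 -3.239 -1.644
v 1.824 -3.307 -1.439
v 1.755 -3.461 -1.267
v 1.738 -3.674 -1.156
v 1.776 -3.911 -1.127
v 1.861 -4.129 -1.184
v 1.98 -4.291 -1.317
v 2.111 -4.37 -1.503
v 2.233 -4.351 -1.711
v 2.323 -4.237 -1.903
v -1.147 2.856 -4.7
v -0.578 2.909 -4.215
v -2.473 3.164 -3.18
v -0.628 3.247 -4.326
v -0.796 3.495 -4.523
v -1.045 3.597 -4.761
v -1.318 3.529 -4.985
v -1.551 3.307 -5.143
v -1.692 2.982 -5.2
v -1.708 2.628 -5.143
v -1.596 2.326 -4.984
v -1.381 2.146 -4.76
v -1.112 2.129 -4.522
v -0.852 2.278 -4.325
v -0.659 2.56 -4.214
f 2 1 4
f 2 4 3
f 4 1 5
f 4 5 3
f 5 1 6
f 5 6 3
f 6 1 7
f 6 7 3
f 7 1 8
f 7 8 3
f 8 1 9
f 8 9 3
f 9 1 10
f 9 10 3
f 10 1 11
f 10 11 3
f 11 1 12
f 11 12 3
f 12 1 13
f 12 13 3
f 13 1 14
f 13 14 3
f 14 1 15
f 14 15 3
f 15 1 16
f 15 16 3
f 16 1 17
f 16 17 3
f 17 1 2
f 17 2 3
f 19 18 21
f 19 21 20
f 21 18 22
f 21 22 20
f 22 18 23
f 22 23 20
f 23 18 24
f 23 24 20
f 24 18 25
f 24 25 20
f 25 18 26
f 25 26 20
f 26 18 27
f 26 27 20
f 27 18 28
f 27 28 20
f 28 18 29
f 28 29 20
f 29 18 30
f 29 30 20
f 30 18 31
f 30 31 20
f 31 18 32
f 31 32 20
f 32 18 19
f 32 19 20



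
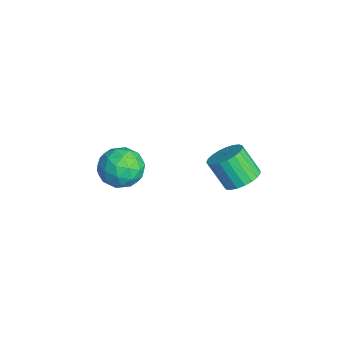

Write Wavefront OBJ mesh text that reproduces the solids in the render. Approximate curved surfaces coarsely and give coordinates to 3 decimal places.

v -3.678 -2.092 -1.81
v -2.992 -2.422 -2.581
v -3.728 -3.718 -1.159
v -3.042 -4.048 -1.93
v -2.698 -3.384 -1.147
v -2.667 -2.379 -1.549
v -4.053 -3.761 -2.191
v -4.022 -2.756 -2.593
v -3.224 -3.453 -2.816
v -2.386 -3.22 -2.171
v -4.334 -2.92 -1.569
v -3.496 -2.687 -0.924
v -3.331 -2.114 -2.252
v -3.389 -4.026 -1.488
v -3.187 -3.636 -1.027
v -2.784 -3.83 -1.48
v -3.139 -2.089 -1.646
v -2.736 -2.283 -2.099
v -2.563 -2.849 -1.256
v -3.984 -3.857 -1.641
v -3.581 -4.051 -2.094
v -3.936 -2.31 -2.26
v -3.533 -2.504 -2.713
v -4.157 -3.291 -2.484
v -3.064 -2.914 -2.844
v -3.093 -3.87 -2.462
v -3.688 -3.701 -2.615
v -3.669 -3.11 -2.852
v -2.572 -2.777 -2.465
v -2.601 -3.733 -2.082
v -2.398 -3.343 -1.622
v -2.38 -2.752 -1.858
v -2.708 -3.383 -2.603
v -4.119 -2.407 -1.658
v -4.148 -3.363 -1.275
v -4.34 -3.388 -1.882
v -4.322 -2.797 -2.118
v -3.627 -2.27 -1.278
v -3.656 -3.226 -0.896
v -3.051 -3.03 -0.888
v -3.032 -2.439 -1.125
v -4.012 -2.757 -1.137
v 1.666 0.998 1.202
v 2.225 0.414 1.149
v 1.693 -0.202 2.325
v 1.134 0.382 2.378
v 2.381 0.644 1.339
v 1.85 0.028 2.515
v 2.413 0.934 1.506
v 1.882 0.318 2.682
v 2.317 1.236 1.621
v 1.786 0.62 2.797
v 2.107 1.497 1.663
v 1.576 0.88 2.839
v 1.822 1.671 1.625
v 1.291 1.055 2.801
v 1.509 1.729 1.514
v 0.978 1.113 2.69
v 1.223 1.661 1.349
v 0.692 1.044 2.525
v 1.014 1.478 1.159
v 0.483 0.861 2.335
v 0.918 1.212 0.976
v 0.386 0.596 2.152
v 0.95 0.909 0.832
v 0.419 0.293 2.008
v 1.107 0.622 0.752
v 0.576 0.005 1.928
v 1.36 0.399 0.75
v 0.829 -0.217 1.926
v 1.666 0.281 0.826
v 1.135 -0.336 2.002
v 1.972 0.286 0.967
v 1.441 -0.33 2.143
f 1 38 17
f 38 12 41
f 17 41 6
f 38 41 17
f 1 17 13
f 17 6 18
f 13 18 2
f 17 18 13
f 1 13 22
f 13 2 23
f 22 23 8
f 13 23 22
f 1 22 34
f 22 8 37
f 34 37 11
f 22 37 34
f 1 34 38
f 34 11 42
f 38 42 12
f 34 42 38
f 2 18 29
f 18 6 32
f 29 32 10
f 18 32 29
f 6 41 19
f 41 12 40
f 19 40 5
f 41 40 19
f 12 42 39
f 42 11 35
f 39 35 3
f 42 35 39
f 11 37 36
f 37 8 24
f 36 24 7
f 37 24 36
f 8 23 28
f 23 2 25
f 28 25 9
f 23 25 28
f 4 30 16
f 30 10 31
f 16 31 5
f 30 31 16
f 4 16 14
f 16 5 15
f 14 15 3
f 16 15 14
f 4 14 21
f 14 3 20
f 21 20 7
f 14 20 21
f 4 21 26
f 21 7 27
f 26 27 9
f 21 27 26
f 4 26 30
f 26 9 33
f 30 33 10
f 26 33 30
f 5 31 19
f 31 10 32
f 19 32 6
f 31 32 19
f 3 15 39
f 15 5 40
f 39 40 12
f 15 40 39
f 7 20 36
f 20 3 35
f 36 35 11
f 20 35 36
f 9 27 28
f 27 7 24
f 28 24 8
f 27 24 28
f 10 33 29
f 33 9 25
f 29 25 2
f 33 25 29
f 44 43 47
f 44 47 45
f 45 47 48
f 45 48 46
f 47 43 49
f 47 49 48
f 48 49 50
f 48 50 46
f 49 43 51
f 49 51 50
f 50 51 52
f 50 52 46
f 51 43 53
f 51 53 52
f 52 53 54
f 52 54 46
f 53 43 55
f 53 55 54
f 54 55 56
f 54 56 46
f 55 43 57
f 55 57 56
f 56 57 58
f 56 58 46
f 57 43 59
f 57 59 58
f 58 59 60
f 58 60 46
f 59 43 61
f 59 61 60
f 60 61 62
f 60 62 46
f 61 43 63
f 61 63 62
f 62 63 64
f 62 64 46
f 63 43 65
f 63 65 64
f 64 65 66
f 64 66 46
f 65 43 67
f 65 67 66
f 66 67 68
f 66 68 46
f 67 43 69
f 67 69 68
f 68 69 70
f 68 70 46
f 69 43 71
f 69 71 70
f 70 71 72
f 70 72 46
f 71 43 73
f 71 73 72
f 72 73 74
f 72 74 46
f 73 43 44
f 73 44 74
f 74 44 45
f 74 45 46



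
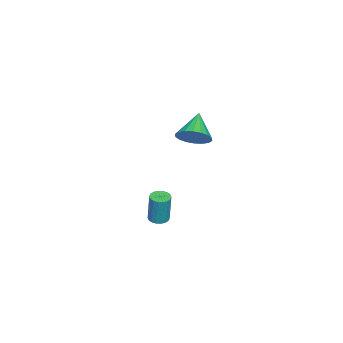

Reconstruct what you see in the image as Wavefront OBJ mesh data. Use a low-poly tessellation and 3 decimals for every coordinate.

v -2.891 0.705 3.111
v -2.303 0.853 3.906
v -4.309 0.535 4.189
v -2.433 1.265 3.801
v -2.653 1.567 3.559
v -2.921 1.698 3.228
v -3.182 1.632 2.874
v -3.386 1.383 2.567
v -3.492 0.999 2.367
v -3.478 0.557 2.315
v -3.349 0.145 2.42
v -3.129 -0.157 2.662
v -2.861 -0.288 2.993
v -2.6 -0.222 3.347
v -2.396 0.027 3.654
v -2.29 0.411 3.854
v 3.508 1.026 0.835
v 4.04 1.086 0.766
v 4.244 1.254 2.475
v 3.712 1.194 2.545
v 3.959 1.312 0.753
v 4.163 1.479 2.463
v 3.788 1.481 0.757
v 3.992 1.649 2.467
v 3.562 1.56 0.776
v 3.766 1.728 2.486
v 3.325 1.534 0.807
v 3.53 1.701 2.517
v 3.125 1.407 0.844
v 3.329 1.574 2.553
v 3 1.204 0.878
v 3.204 1.371 2.588
v 2.976 0.966 0.905
v 3.18 1.134 2.614
v 3.057 0.741 0.917
v 3.261 0.908 2.627
v 3.228 0.571 0.913
v 3.432 0.739 2.623
v 3.454 0.492 0.894
v 3.658 0.66 2.604
v 3.69 0.519 0.863
v 3.895 0.686 2.573
v 3.891 0.646 0.827
v 4.095 0.813 2.536
v 4.016 0.849 0.792
v 4.22 1.016 2.502
f 2 1 4
f 2 4 3
f 4 1 5
f 4 5 3
f 5 1 6
f 5 6 3
f 6 1 7
f 6 7 3
f 7 1 8
f 7 8 3
f 8 1 9
f 8 9 3
f 9 1 10
f 9 10 3
f 10 1 11
f 10 11 3
f 11 1 12
f 11 12 3
f 12 1 13
f 12 13 3
f 13 1 14
f 13 14 3
f 14 1 15
f 14 15 3
f 15 1 16
f 15 16 3
f 16 1 2
f 16 2 3
f 18 17 21
f 18 21 19
f 19 21 22
f 19 22 20
f 21 17 23
f 21 23 22
f 22 23 24
f 22 24 20
f 23 17 25
f 23 25 24
f 24 25 26
f 24 26 20
f 25 17 27
f 25 27 26
f 26 27 28
f 26 28 20
f 27 17 29
f 27 29 28
f 28 29 30
f 28 30 20
f 29 17 31
f 29 31 30
f 30 31 32
f 30 32 20
f 31 17 33
f 31 33 32
f 32 33 34
f 32 34 20
f 33 17 35
f 33 35 34
f 34 35 36
f 34 36 20
f 35 17 37
f 35 37 36
f 36 37 38
f 36 38 20
f 37 17 39
f 37 39 38
f 38 39 40
f 38 40 20
f 39 17 41
f 39 41 40
f 40 41 42
f 40 42 20
f 41 17 43
f 41 43 42
f 42 43 44
f 42 44 20
f 43 17 45
f 43 45 44
f 44 45 46
f 44 46 20
f 45 17 18
f 45 18 46
f 46 18 19
f 46 19 20



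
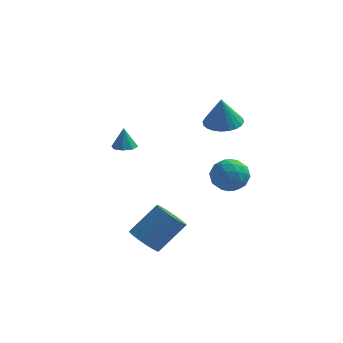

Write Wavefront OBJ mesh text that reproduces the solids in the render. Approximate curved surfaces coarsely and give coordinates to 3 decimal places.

v 3.115 -2.812 0.836
v 3.592 -3.408 1.447
v 1.888 -2.772 1.833
v 2.365 -3.368 2.444
v 2.677 -2.451 2.313
v 3.436 -2.476 1.696
v 2.044 -3.704 1.584
v 2.803 -3.729 0.967
v 2.93 -3.96 1.909
v 3.322 -3.185 2.359
v 2.158 -2.995 0.921
v 2.55 -2.22 1.371
v 3.461 -3.114 1.054
v 2.019 -3.066 2.226
v 2.202 -2.527 2.149
v 2.483 -2.878 2.508
v 3.37 -2.566 1.2
v 3.65 -2.916 1.559
v 3.112 -2.353 2.068
v 1.83 -3.264 1.721
v 2.11 -3.614 2.08
v 2.997 -3.302 0.772
v 3.278 -3.653 1.131
v 2.368 -3.827 1.212
v 3.353 -3.788 1.685
v 2.631 -3.764 2.271
v 2.443 -3.962 1.765
v 2.889 -3.977 1.403
v 3.583 -3.333 1.949
v 2.861 -3.309 2.536
v 3.045 -2.77 2.458
v 3.491 -2.785 2.096
v 3.194 -3.657 2.221
v 2.619 -2.871 0.744
v 1.897 -2.847 1.331
v 1.989 -3.395 1.184
v 2.435 -3.41 0.822
v 2.849 -2.416 1.009
v 2.127 -2.392 1.595
v 2.591 -2.203 1.877
v 3.037 -2.218 1.515
v 2.286 -2.523 1.059
v -3.558 2.76 -0.528
v -3.059 2.338 -0.437
v -3.642 2.92 0.668
v -2.902 2.815 -0.49
v -3.129 3.259 -0.565
v -3.608 3.411 -0.619
v -4.057 3.182 -0.62
v -4.215 2.705 -0.567
v -3.988 2.26 -0.491
v -3.509 2.108 -0.437
v 1.617 1.262 2.622
v 2.592 1.343 2.677
v 1.543 1.058 4.238
v 2.484 1.708 2.718
v 2.245 2.004 2.745
v 1.91 2.188 2.752
v 1.53 2.231 2.74
v 1.163 2.126 2.71
v 0.866 1.89 2.667
v 0.683 1.558 2.617
v 0.642 1.181 2.567
v 0.749 0.816 2.526
v 0.989 0.519 2.5
v 1.324 0.336 2.492
v 1.704 0.293 2.504
v 2.071 0.398 2.534
v 2.368 0.634 2.577
v 2.551 0.966 2.628
v -1.124 -3.68 -2.96
v -0.413 -3.721 -3.51
v 0.695 -2.781 -2.15
v -0.016 -2.74 -1.6
v -0.556 -3.415 -3.606
v 0.552 -2.475 -2.246
v -0.785 -3.149 -3.603
v 0.323 -2.209 -2.243
v -1.066 -2.964 -3.502
v 0.042 -2.024 -2.142
v -1.356 -2.888 -3.319
v -0.248 -1.948 -1.959
v -1.61 -2.932 -3.081
v -0.502 -1.992 -1.721
v -1.79 -3.091 -2.825
v -0.683 -2.151 -1.464
v -1.869 -3.339 -2.589
v -0.762 -2.399 -1.229
v -1.835 -3.639 -2.41
v -0.727 -2.699 -1.05
v -1.692 -3.945 -2.314
v -0.584 -3.005 -0.954
v -1.463 -4.211 -2.317
v -0.355 -3.271 -0.957
v -1.182 -4.396 -2.418
v -0.074 -3.456 -1.058
v -0.892 -4.472 -2.601
v 0.216 -3.532 -1.241
v -0.638 -4.428 -2.839
v 0.47 -3.488 -1.479
v -0.457 -4.269 -3.096
v 0.65 -3.329 -1.735
v -0.378 -4.021 -3.331
v 0.729 -3.081 -1.971
f 1 38 17
f 38 12 41
f 17 41 6
f 38 41 17
f 1 17 13
f 17 6 18
f 13 18 2
f 17 18 13
f 1 13 22
f 13 2 23
f 22 23 8
f 13 23 22
f 1 22 34
f 22 8 37
f 34 37 11
f 22 37 34
f 1 34 38
f 34 11 42
f 38 42 12
f 34 42 38
f 2 18 29
f 18 6 32
f 29 32 10
f 18 32 29
f 6 41 19
f 41 12 40
f 19 40 5
f 41 40 19
f 12 42 39
f 42 11 35
f 39 35 3
f 42 35 39
f 11 37 36
f 37 8 24
f 36 24 7
f 37 24 36
f 8 23 28
f 23 2 25
f 28 25 9
f 23 25 28
f 4 30 16
f 30 10 31
f 16 31 5
f 30 31 16
f 4 16 14
f 16 5 15
f 14 15 3
f 16 15 14
f 4 14 21
f 14 3 20
f 21 20 7
f 14 20 21
f 4 21 26
f 21 7 27
f 26 27 9
f 21 27 26
f 4 26 30
f 26 9 33
f 30 33 10
f 26 33 30
f 5 31 19
f 31 10 32
f 19 32 6
f 31 32 19
f 3 15 39
f 15 5 40
f 39 40 12
f 15 40 39
f 7 20 36
f 20 3 35
f 36 35 11
f 20 35 36
f 9 27 28
f 27 7 24
f 28 24 8
f 27 24 28
f 10 33 29
f 33 9 25
f 29 25 2
f 33 25 29
f 44 43 46
f 44 46 45
f 46 43 47
f 46 47 45
f 47 43 48
f 47 48 45
f 48 43 49
f 48 49 45
f 49 43 50
f 49 50 45
f 50 43 51
f 50 51 45
f 51 43 52
f 51 52 45
f 52 43 44
f 52 44 45
f 54 53 56
f 54 56 55
f 56 53 57
f 56 57 55
f 57 53 58
f 57 58 55
f 58 53 59
f 58 59 55
f 59 53 60
f 59 60 55
f 60 53 61
f 60 61 55
f 61 53 62
f 61 62 55
f 62 53 63
f 62 63 55
f 63 53 64
f 63 64 55
f 64 53 65
f 64 65 55
f 65 53 66
f 65 66 55
f 66 53 67
f 66 67 55
f 67 53 68
f 67 68 55
f 68 53 69
f 68 69 55
f 69 53 70
f 69 70 55
f 70 53 54
f 70 54 55
f 72 71 75
f 72 75 73
f 73 75 76
f 73 76 74
f 75 71 77
f 75 77 76
f 76 77 78
f 76 78 74
f 77 71 79
f 77 79 78
f 78 79 80
f 78 80 74
f 79 71 81
f 79 81 80
f 80 81 82
f 80 82 74
f 81 71 83
f 81 83 82
f 82 83 84
f 82 84 74
f 83 71 85
f 83 85 84
f 84 85 86
f 84 86 74
f 85 71 87
f 85 87 86
f 86 87 88
f 86 88 74
f 87 71 89
f 87 89 88
f 88 89 90
f 88 90 74
f 89 71 91
f 89 91 90
f 90 91 92
f 90 92 74
f 91 71 93
f 91 93 92
f 92 93 94
f 92 94 74
f 93 71 95
f 93 95 94
f 94 95 96
f 94 96 74
f 95 71 97
f 95 97 96
f 96 97 98
f 96 98 74
f 97 71 99
f 97 99 98
f 98 99 100
f 98 100 74
f 99 71 101
f 99 101 100
f 100 101 102
f 100 102 74
f 101 71 103
f 101 103 102
f 102 103 104
f 102 104 74
f 103 71 72
f 103 72 104
f 104 72 73
f 104 73 74



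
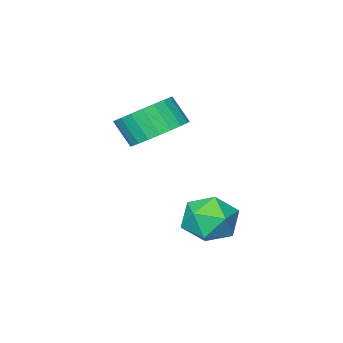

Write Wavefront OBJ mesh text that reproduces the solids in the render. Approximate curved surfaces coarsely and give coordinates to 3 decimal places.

v -2.753 -1.625 1.48
v -1.963 -1.995 1.055
v -1.778 -2.586 1.916
v -2.567 -2.215 2.34
v -1.817 -1.693 1.231
v -1.632 -2.284 2.092
v -1.814 -1.381 1.445
v -1.629 -1.972 2.305
v -1.954 -1.106 1.664
v -1.769 -1.697 2.525
v -2.215 -0.91 1.855
v -2.03 -1.501 2.716
v -2.558 -0.822 1.989
v -2.373 -1.413 2.849
v -2.931 -0.857 2.046
v -2.746 -1.448 2.906
v -3.276 -1.008 2.016
v -3.091 -1.599 2.876
v -3.542 -1.254 1.904
v -3.357 -1.845 2.765
v -3.688 -1.556 1.728
v -3.503 -2.147 2.589
v -3.691 -1.868 1.515
v -3.506 -2.459 2.375
v -3.551 -2.143 1.295
v -3.366 -2.734 2.156
v -3.29 -2.339 1.104
v -3.105 -2.93 1.965
v -2.947 -2.427 0.971
v -2.762 -3.018 1.831
v -2.574 -2.392 0.914
v -2.389 -2.983 1.774
v -2.229 -2.241 0.944
v -2.044 -2.832 1.804
v -3.489 1.131 -0.769
v -2.669 1.546 -0.661
v -2.811 -0.046 -1.399
v -1.991 0.369 -1.291
v -2.458 0.068 -0.551
v -2.877 0.795 -0.162
v -2.603 0.705 -1.898
v -3.022 1.432 -1.509
v -2.121 1.282 -1.359
v -2.032 0.889 -0.526
v -3.448 0.611 -1.534
v -3.359 0.218 -0.701
f 2 1 5
f 2 5 3
f 3 5 6
f 3 6 4
f 5 1 7
f 5 7 6
f 6 7 8
f 6 8 4
f 7 1 9
f 7 9 8
f 8 9 10
f 8 10 4
f 9 1 11
f 9 11 10
f 10 11 12
f 10 12 4
f 11 1 13
f 11 13 12
f 12 13 14
f 12 14 4
f 13 1 15
f 13 15 14
f 14 15 16
f 14 16 4
f 15 1 17
f 15 17 16
f 16 17 18
f 16 18 4
f 17 1 19
f 17 19 18
f 18 19 20
f 18 20 4
f 19 1 21
f 19 21 20
f 20 21 22
f 20 22 4
f 21 1 23
f 21 23 22
f 22 23 24
f 22 24 4
f 23 1 25
f 23 25 24
f 24 25 26
f 24 26 4
f 25 1 27
f 25 27 26
f 26 27 28
f 26 28 4
f 27 1 29
f 27 29 28
f 28 29 30
f 28 30 4
f 29 1 31
f 29 31 30
f 30 31 32
f 30 32 4
f 31 1 33
f 31 33 32
f 32 33 34
f 32 34 4
f 33 1 2
f 33 2 34
f 34 2 3
f 34 3 4
f 35 46 40
f 35 40 36
f 35 36 42
f 35 42 45
f 35 45 46
f 36 40 44
f 40 46 39
f 46 45 37
f 45 42 41
f 42 36 43
f 38 44 39
f 38 39 37
f 38 37 41
f 38 41 43
f 38 43 44
f 39 44 40
f 37 39 46
f 41 37 45
f 43 41 42
f 44 43 36



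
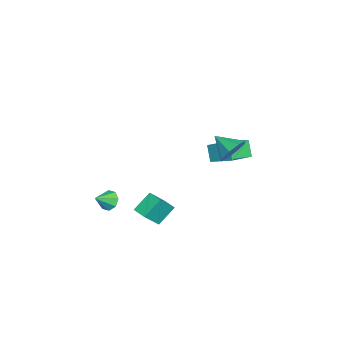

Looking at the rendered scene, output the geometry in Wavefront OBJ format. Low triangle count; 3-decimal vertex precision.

v 2.904 -3.623 -3.204
v 3.422 -3.159 -3.29
v 3.596 -4.277 -2.576
v 3.125 -3.057 -2.856
v 2.699 -3.286 -2.626
v 2.393 -3.713 -2.734
v 2.387 -4.087 -3.118
v 2.684 -4.189 -3.552
v 3.11 -3.959 -3.782
v 3.416 -3.533 -3.673
v -0.762 2.892 -1.103
v 0.059 2.334 -1.223
v -1.418 1.768 -0.357
v 0.078 2.749 -0.58
v -0.395 3.248 -0.244
v -1.083 3.539 -0.411
v -1.583 3.45 -0.983
v -1.603 3.035 -1.626
v -1.13 2.536 -1.962
v -0.441 2.246 -1.795
v 3.02 -1.42 -4.331
v 2.295 -0.644 -3.389
v 3.645 -0.748 -4.404
v 2.919 0.028 -3.462
v 3.881 -2.088 -3.118
v 3.155 -1.312 -2.176
v 4.505 -1.416 -3.191
v 3.78 -0.64 -2.249
v -4.943 2.151 -3.189
v -3.611 1.131 -2.69
v -4.204 3.478 -2.448
v -2.873 2.458 -1.948
v -4.367 2.402 -4.212
v -3.036 1.382 -3.712
v -3.629 3.729 -3.47
v -2.297 2.709 -2.971
f 2 1 4
f 2 4 3
f 4 1 5
f 4 5 3
f 5 1 6
f 5 6 3
f 6 1 7
f 6 7 3
f 7 1 8
f 7 8 3
f 8 1 9
f 8 9 3
f 9 1 10
f 9 10 3
f 10 1 2
f 10 2 3
f 12 11 14
f 12 14 13
f 14 11 15
f 14 15 13
f 15 11 16
f 15 16 13
f 16 11 17
f 16 17 13
f 17 11 18
f 17 18 13
f 18 11 19
f 18 19 13
f 19 11 20
f 19 20 13
f 20 11 12
f 20 12 13
f 22 24 21
f 25 22 21
f 21 24 23
f 23 25 21
f 22 28 24
f 26 22 25
f 26 28 22
f 24 28 23
f 27 25 23
f 23 28 27
f 27 26 25
f 28 26 27
f 30 32 29
f 33 30 29
f 29 32 31
f 31 33 29
f 30 36 32
f 34 30 33
f 34 36 30
f 32 36 31
f 35 33 31
f 31 36 35
f 35 34 33
f 36 34 35



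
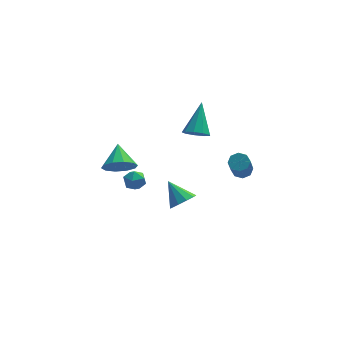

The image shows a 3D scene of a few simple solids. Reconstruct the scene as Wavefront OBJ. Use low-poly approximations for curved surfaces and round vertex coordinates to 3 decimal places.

v -2.78 -0.72 -0.011
v -2.036 -0.518 -0.37
v -2.74 0.42 0.711
v -2.42 -0.316 -0.667
v -2.941 -0.269 -0.714
v -3.401 -0.394 -0.492
v -3.623 -0.643 -0.086
v -3.523 -0.922 0.348
v -3.14 -1.123 0.645
v -2.619 -1.171 0.691
v -2.159 -1.046 0.469
v -1.937 -0.797 0.064
v 2.862 -1.242 -0.328
v 3.24 -1.003 -0.064
v 2.917 -2.098 1.392
v 2.538 -2.338 1.128
v 2.886 -0.83 -0.012
v 2.562 -1.925 1.443
v 2.517 -0.898 -0.146
v 2.194 -1.994 1.31
v 2.35 -1.168 -0.386
v 2.027 -2.264 1.07
v 2.483 -1.482 -0.592
v 2.16 -2.577 0.864
v 2.838 -1.655 -0.643
v 2.514 -2.75 0.812
v 3.206 -1.586 -0.51
v 2.883 -2.682 0.946
v 3.373 -1.316 -0.27
v 3.05 -2.412 1.186
v 0.756 -0.965 2.195
v 1.336 -1.279 2.315
v 1.164 0.265 3.445
v 1.392 -0.964 1.986
v 1.151 -0.65 1.756
v 0.725 -0.483 1.731
v 0.313 -0.542 1.923
v 0.109 -0.798 2.243
v 0.207 -1.133 2.541
v 0.562 -1.389 2.676
v 1.008 -1.447 2.587
v -2.334 2.489 -3.489
v -1.956 2.999 -3.58
v -1.624 1.881 -3.94
v -1.246 2.391 -4.031
v -1.348 2.169 -3.438
v -1.787 2.545 -3.159
v -1.793 2.335 -4.361
v -2.232 2.711 -4.082
v -1.621 2.904 -4.119
v -1.346 2.801 -3.548
v -2.234 2.079 -3.972
v -1.959 1.976 -3.401
v -0.167 -3.507 -0.47
v 0.442 -3.378 -0.172
v -0.753 -2.673 0.37
v 0.388 -3.098 -0.488
v 0.122 -2.973 -0.798
v -0.254 -3.053 -0.982
v -0.597 -3.306 -0.97
v -0.776 -3.635 -0.767
v -0.722 -3.916 -0.451
v -0.456 -4.04 -0.141
v -0.08 -3.961 0.043
v 0.263 -3.708 0.031
f 2 1 4
f 2 4 3
f 4 1 5
f 4 5 3
f 5 1 6
f 5 6 3
f 6 1 7
f 6 7 3
f 7 1 8
f 7 8 3
f 8 1 9
f 8 9 3
f 9 1 10
f 9 10 3
f 10 1 11
f 10 11 3
f 11 1 12
f 11 12 3
f 12 1 2
f 12 2 3
f 14 13 17
f 14 17 15
f 15 17 18
f 15 18 16
f 17 13 19
f 17 19 18
f 18 19 20
f 18 20 16
f 19 13 21
f 19 21 20
f 20 21 22
f 20 22 16
f 21 13 23
f 21 23 22
f 22 23 24
f 22 24 16
f 23 13 25
f 23 25 24
f 24 25 26
f 24 26 16
f 25 13 27
f 25 27 26
f 26 27 28
f 26 28 16
f 27 13 29
f 27 29 28
f 28 29 30
f 28 30 16
f 29 13 14
f 29 14 30
f 30 14 15
f 30 15 16
f 32 31 34
f 32 34 33
f 34 31 35
f 34 35 33
f 35 31 36
f 35 36 33
f 36 31 37
f 36 37 33
f 37 31 38
f 37 38 33
f 38 31 39
f 38 39 33
f 39 31 40
f 39 40 33
f 40 31 41
f 40 41 33
f 41 31 32
f 41 32 33
f 42 53 47
f 42 47 43
f 42 43 49
f 42 49 52
f 42 52 53
f 43 47 51
f 47 53 46
f 53 52 44
f 52 49 48
f 49 43 50
f 45 51 46
f 45 46 44
f 45 44 48
f 45 48 50
f 45 50 51
f 46 51 47
f 44 46 53
f 48 44 52
f 50 48 49
f 51 50 43
f 55 54 57
f 55 57 56
f 57 54 58
f 57 58 56
f 58 54 59
f 58 59 56
f 59 54 60
f 59 60 56
f 60 54 61
f 60 61 56
f 61 54 62
f 61 62 56
f 62 54 63
f 62 63 56
f 63 54 64
f 63 64 56
f 64 54 65
f 64 65 56
f 65 54 55
f 65 55 56



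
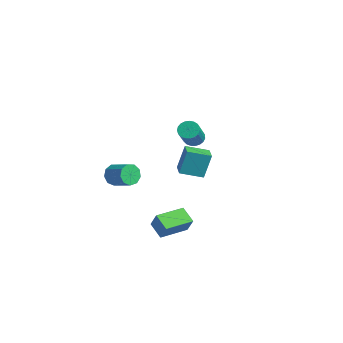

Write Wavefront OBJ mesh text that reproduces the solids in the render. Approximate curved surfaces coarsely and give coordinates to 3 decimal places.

v 2.185 -0.933 2.408
v 2.177 -0.452 3.903
v 2.716 0.26 2.027
v 2.708 0.741 3.522
v 3.152 -1.321 2.538
v 3.144 -0.84 4.033
v 3.683 -0.128 2.157
v 3.675 0.353 3.652
v 3.105 -3.001 -0.948
v 3.677 -2.966 0.015
v 2.951 -1.308 -0.917
v 3.524 -1.274 0.045
v 4.036 -2.906 -1.505
v 4.609 -2.872 -0.543
v 3.883 -1.214 -1.475
v 4.455 -1.179 -0.512
v -2.729 2.769 1.419
v -2.277 2.618 0.977
v -1.299 1.74 2.279
v -1.751 1.891 2.721
v -2.187 2.856 1.071
v -1.209 1.977 2.372
v -2.191 3.078 1.224
v -1.214 2.2 2.526
v -2.289 3.247 1.411
v -1.311 2.369 2.713
v -2.462 3.334 1.599
v -1.484 2.455 2.901
v -2.682 3.322 1.757
v -1.704 2.444 3.059
v -2.909 3.216 1.856
v -1.931 2.337 3.158
v -3.106 3.032 1.879
v -2.128 2.153 3.181
v -3.237 2.802 1.823
v -2.259 1.924 3.125
v -3.281 2.567 1.697
v -2.303 1.689 2.999
v -3.229 2.367 1.523
v -2.251 1.488 2.825
v -3.09 2.236 1.331
v -2.113 1.358 2.633
v -2.89 2.198 1.154
v -1.912 1.319 2.456
v -2.661 2.258 1.023
v -1.683 1.38 2.325
v -2.444 2.407 0.961
v -1.466 1.529 2.263
v -4.229 -1.547 -1.267
v -3.883 -1.743 -1.915
v -2.646 -1.329 -1.381
v -2.991 -1.133 -0.733
v -4.039 -1.247 -1.939
v -2.801 -0.834 -1.405
v -4.283 -0.892 -1.649
v -3.045 -0.478 -1.114
v -4.502 -0.843 -1.18
v -3.264 -0.429 -0.645
v -4.593 -1.123 -0.752
v -3.355 -0.71 -0.217
v -4.514 -1.602 -0.565
v -3.276 -1.188 -0.03
v -4.301 -2.055 -0.707
v -3.064 -1.641 -0.172
v -4.055 -2.27 -1.111
v -2.817 -1.856 -0.576
v -3.89 -2.147 -1.588
v -2.652 -1.733 -1.053
f 2 4 1
f 5 2 1
f 1 4 3
f 3 5 1
f 2 8 4
f 6 2 5
f 6 8 2
f 4 8 3
f 7 5 3
f 3 8 7
f 7 6 5
f 8 6 7
f 10 12 9
f 13 10 9
f 9 12 11
f 11 13 9
f 10 16 12
f 14 10 13
f 14 16 10
f 12 16 11
f 15 13 11
f 11 16 15
f 15 14 13
f 16 14 15
f 18 17 21
f 18 21 19
f 19 21 22
f 19 22 20
f 21 17 23
f 21 23 22
f 22 23 24
f 22 24 20
f 23 17 25
f 23 25 24
f 24 25 26
f 24 26 20
f 25 17 27
f 25 27 26
f 26 27 28
f 26 28 20
f 27 17 29
f 27 29 28
f 28 29 30
f 28 30 20
f 29 17 31
f 29 31 30
f 30 31 32
f 30 32 20
f 31 17 33
f 31 33 32
f 32 33 34
f 32 34 20
f 33 17 35
f 33 35 34
f 34 35 36
f 34 36 20
f 35 17 37
f 35 37 36
f 36 37 38
f 36 38 20
f 37 17 39
f 37 39 38
f 38 39 40
f 38 40 20
f 39 17 41
f 39 41 40
f 40 41 42
f 40 42 20
f 41 17 43
f 41 43 42
f 42 43 44
f 42 44 20
f 43 17 45
f 43 45 44
f 44 45 46
f 44 46 20
f 45 17 47
f 45 47 46
f 46 47 48
f 46 48 20
f 47 17 18
f 47 18 48
f 48 18 19
f 48 19 20
f 50 49 53
f 50 53 51
f 51 53 54
f 51 54 52
f 53 49 55
f 53 55 54
f 54 55 56
f 54 56 52
f 55 49 57
f 55 57 56
f 56 57 58
f 56 58 52
f 57 49 59
f 57 59 58
f 58 59 60
f 58 60 52
f 59 49 61
f 59 61 60
f 60 61 62
f 60 62 52
f 61 49 63
f 61 63 62
f 62 63 64
f 62 64 52
f 63 49 65
f 63 65 64
f 64 65 66
f 64 66 52
f 65 49 67
f 65 67 66
f 66 67 68
f 66 68 52
f 67 49 50
f 67 50 68
f 68 50 51
f 68 51 52



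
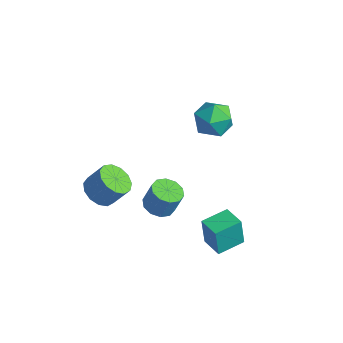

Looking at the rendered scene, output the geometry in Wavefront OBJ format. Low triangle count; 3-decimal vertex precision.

v -0.723 1.402 3.947
v 0.283 2.128 3.921
v 0.317 -0.068 3.059
v 1.323 0.658 3.033
v 0.897 0.227 4.116
v 0.254 1.136 4.664
v 0.346 0.924 2.316
v -0.297 1.833 2.864
v 0.943 1.833 2.913
v 1.283 1.403 4.025
v -0.683 0.657 2.955
v -0.343 0.227 4.067
v 2.922 -1.857 -3.478
v 2.71 -1.91 -1.711
v 3.153 -0.235 -3.401
v 2.941 -0.288 -1.635
v 4.239 -2.052 -3.325
v 4.027 -2.105 -1.559
v 4.47 -0.43 -3.249
v 4.258 -0.483 -1.482
v -3.519 -3.836 -2.901
v -2.704 -4.543 -2.938
v -2.065 -3.87 -1.696
v -2.881 -3.164 -1.659
v -2.536 -4.07 -3.281
v -1.897 -3.397 -2.039
v -2.68 -3.522 -3.503
v -2.041 -2.849 -2.262
v -3.091 -3.074 -3.534
v -2.452 -2.401 -2.293
v -3.638 -2.868 -3.365
v -2.999 -2.195 -2.123
v -4.147 -2.97 -3.047
v -3.508 -2.297 -1.806
v -4.457 -3.347 -2.684
v -3.818 -2.674 -1.442
v -4.47 -3.879 -2.389
v -3.831 -3.206 -1.147
v -4.18 -4.398 -2.257
v -3.541 -3.725 -1.015
v -3.681 -4.738 -2.329
v -3.042 -4.065 -1.087
v -3.131 -4.793 -2.583
v -2.492 -4.12 -1.341
v 0.114 -2.664 -1.903
v 0.881 -3.187 -1.965
v 1.233 -2.838 -0.56
v 0.466 -2.316 -0.497
v 1.016 -2.653 -2.131
v 1.367 -2.305 -0.725
v 0.806 -2.124 -2.21
v 1.157 -1.775 -0.804
v 0.332 -1.801 -2.171
v 0.684 -1.452 -0.766
v -0.225 -1.808 -2.03
v 0.126 -1.459 -0.625
v -0.653 -2.142 -1.84
v -0.301 -1.793 -0.435
v -0.787 -2.675 -1.675
v -0.436 -2.327 -0.269
v -0.577 -3.205 -1.596
v -0.226 -2.856 -0.19
v -0.104 -3.528 -1.634
v 0.248 -3.179 -0.229
v 0.454 -3.521 -1.775
v 0.805 -3.172 -0.37
f 1 12 6
f 1 6 2
f 1 2 8
f 1 8 11
f 1 11 12
f 2 6 10
f 6 12 5
f 12 11 3
f 11 8 7
f 8 2 9
f 4 10 5
f 4 5 3
f 4 3 7
f 4 7 9
f 4 9 10
f 5 10 6
f 3 5 12
f 7 3 11
f 9 7 8
f 10 9 2
f 14 16 13
f 17 14 13
f 13 16 15
f 15 17 13
f 14 20 16
f 18 14 17
f 18 20 14
f 16 20 15
f 19 17 15
f 15 20 19
f 19 18 17
f 20 18 19
f 22 21 25
f 22 25 23
f 23 25 26
f 23 26 24
f 25 21 27
f 25 27 26
f 26 27 28
f 26 28 24
f 27 21 29
f 27 29 28
f 28 29 30
f 28 30 24
f 29 21 31
f 29 31 30
f 30 31 32
f 30 32 24
f 31 21 33
f 31 33 32
f 32 33 34
f 32 34 24
f 33 21 35
f 33 35 34
f 34 35 36
f 34 36 24
f 35 21 37
f 35 37 36
f 36 37 38
f 36 38 24
f 37 21 39
f 37 39 38
f 38 39 40
f 38 40 24
f 39 21 41
f 39 41 40
f 40 41 42
f 40 42 24
f 41 21 43
f 41 43 42
f 42 43 44
f 42 44 24
f 43 21 22
f 43 22 44
f 44 22 23
f 44 23 24
f 46 45 49
f 46 49 47
f 47 49 50
f 47 50 48
f 49 45 51
f 49 51 50
f 50 51 52
f 50 52 48
f 51 45 53
f 51 53 52
f 52 53 54
f 52 54 48
f 53 45 55
f 53 55 54
f 54 55 56
f 54 56 48
f 55 45 57
f 55 57 56
f 56 57 58
f 56 58 48
f 57 45 59
f 57 59 58
f 58 59 60
f 58 60 48
f 59 45 61
f 59 61 60
f 60 61 62
f 60 62 48
f 61 45 63
f 61 63 62
f 62 63 64
f 62 64 48
f 63 45 65
f 63 65 64
f 64 65 66
f 64 66 48
f 65 45 46
f 65 46 66
f 66 46 47
f 66 47 48

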